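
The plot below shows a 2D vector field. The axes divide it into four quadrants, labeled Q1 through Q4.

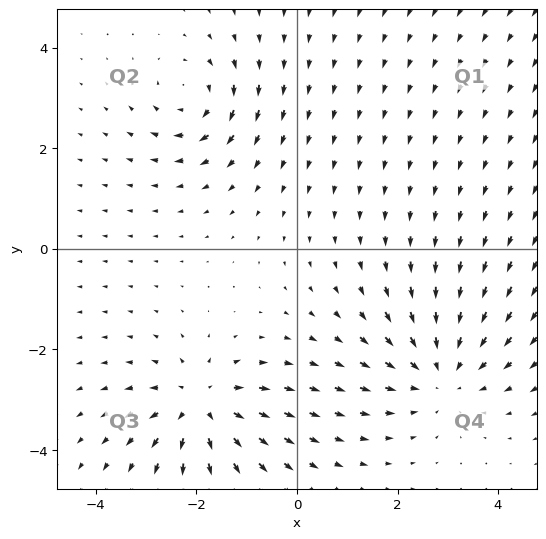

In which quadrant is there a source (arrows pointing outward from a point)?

Q3

The source sits at approximately (-1.9, -3.1), which lies in quadrant Q3. The divergence there is about +5, positive as expected for a source.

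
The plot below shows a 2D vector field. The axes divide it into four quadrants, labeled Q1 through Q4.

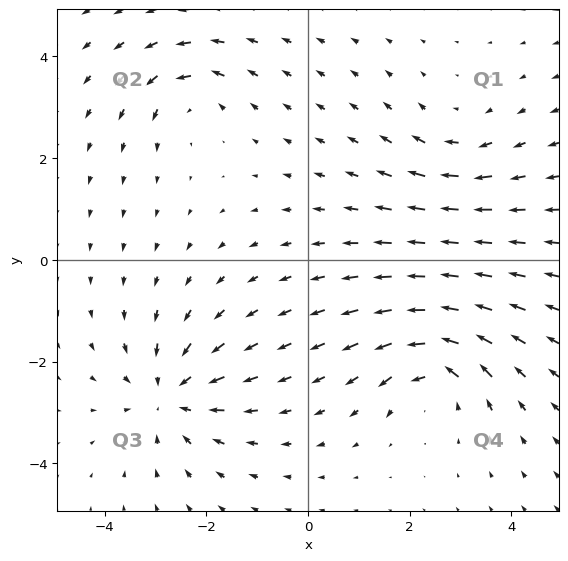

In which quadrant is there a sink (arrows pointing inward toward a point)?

The sink sits at approximately (-2.7, -2.7), which lies in quadrant Q3. The divergence there is about -4, negative as expected for a sink.

Q3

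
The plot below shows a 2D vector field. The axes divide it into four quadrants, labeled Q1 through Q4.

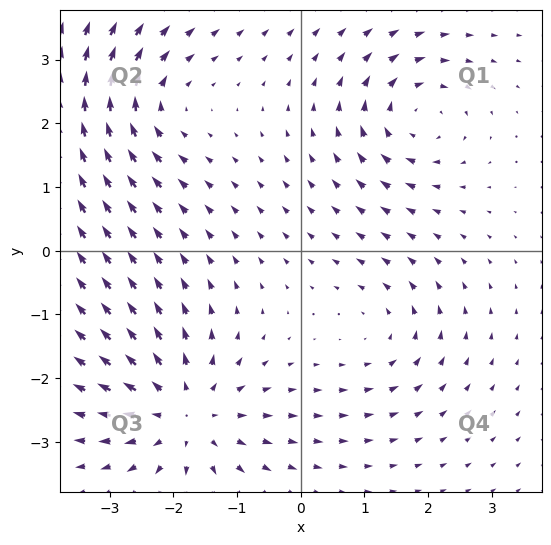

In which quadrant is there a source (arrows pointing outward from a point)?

The source sits at approximately (-1.8, -2.6), which lies in quadrant Q3. The divergence there is about +5, positive as expected for a source.

Q3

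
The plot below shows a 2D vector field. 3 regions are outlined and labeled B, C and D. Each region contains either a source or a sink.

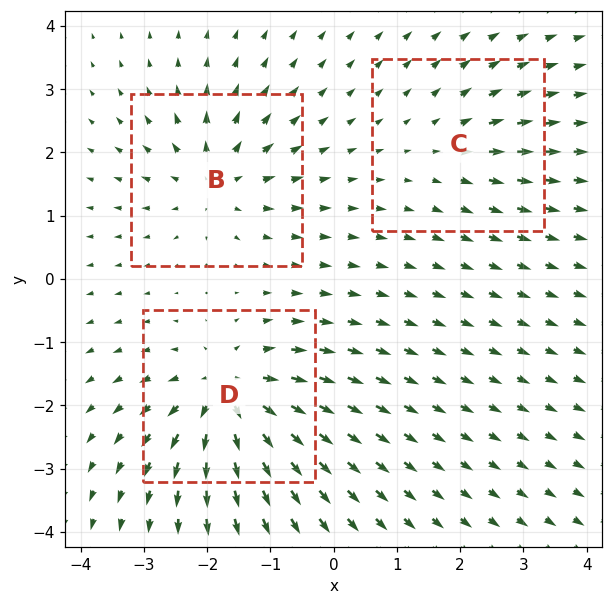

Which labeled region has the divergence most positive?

Divergence at each region's feature centre — B: about +4, C: about +2, D: about +6. Region D is most positive.

D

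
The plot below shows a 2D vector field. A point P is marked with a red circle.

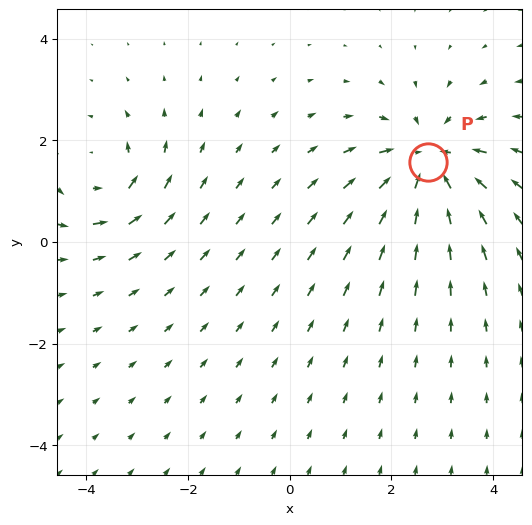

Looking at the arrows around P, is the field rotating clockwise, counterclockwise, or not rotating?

not rotating

Near P at (2.7, 1.6) the arrows show no circulation. The curl there is ≈0.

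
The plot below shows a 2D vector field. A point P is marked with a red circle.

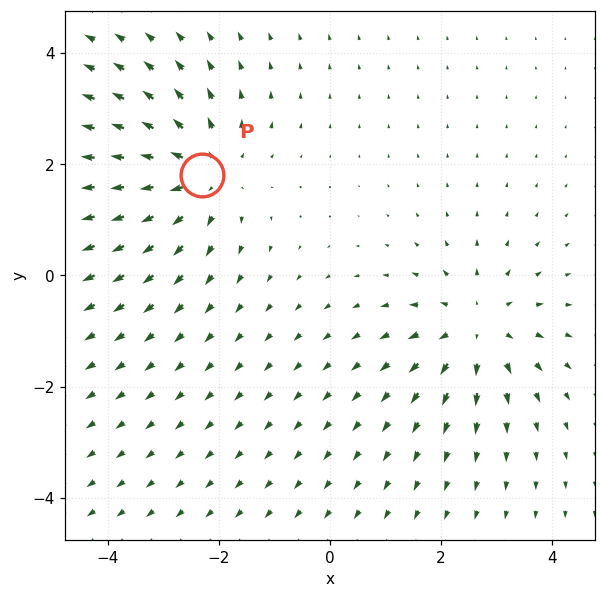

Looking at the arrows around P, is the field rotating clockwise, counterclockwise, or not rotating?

Near P at (-2.3, 1.8) the arrows show no circulation. The curl there is ≈0.

not rotating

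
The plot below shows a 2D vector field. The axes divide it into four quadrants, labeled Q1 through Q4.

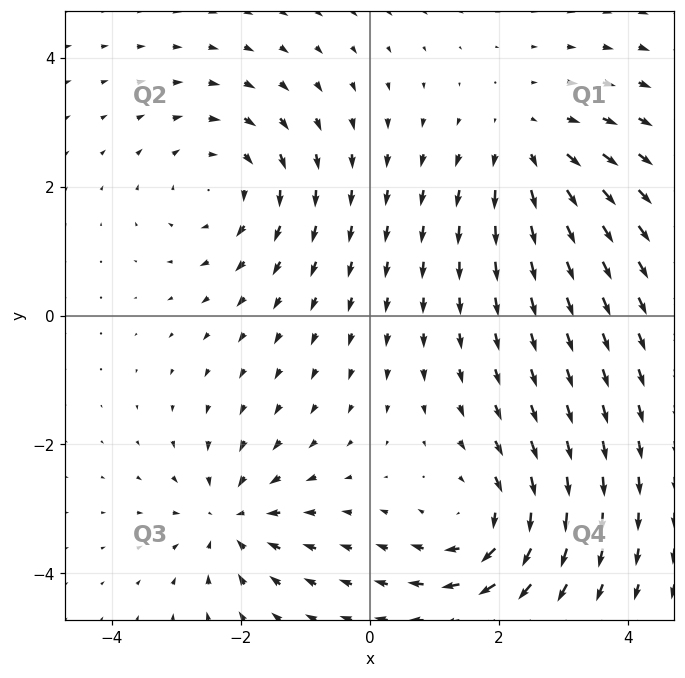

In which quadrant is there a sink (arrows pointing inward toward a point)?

Q3

The sink sits at approximately (-2.2, -3.2), which lies in quadrant Q3. The divergence there is about -5, negative as expected for a sink.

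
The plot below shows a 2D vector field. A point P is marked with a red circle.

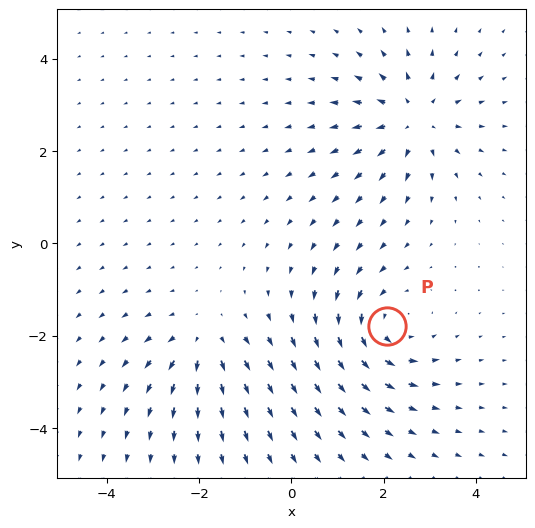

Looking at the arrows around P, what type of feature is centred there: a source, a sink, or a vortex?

At P (2.1, -1.8) the arrows circulate counterclockwise. Divergence ≈0, curl about +5 — near-zero divergence with nonzero curl is a vortex.

vortex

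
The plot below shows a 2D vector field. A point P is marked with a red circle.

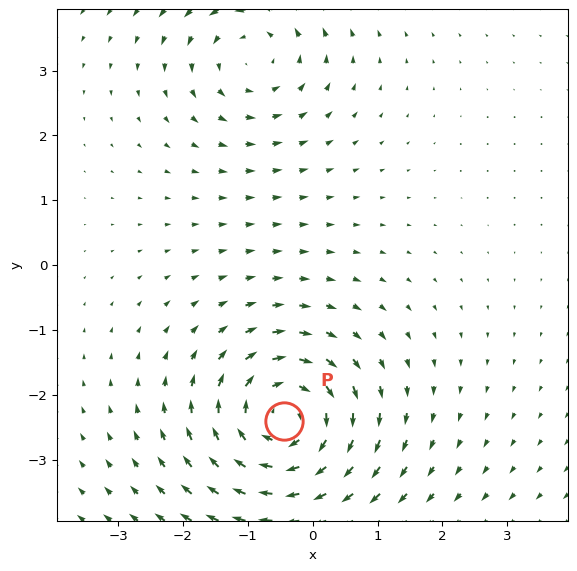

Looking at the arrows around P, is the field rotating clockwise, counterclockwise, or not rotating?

Near P at (-0.4, -2.4) the arrows circulate clockwise. The curl (z-component) there is about -5; negative curl means clockwise rotation.

clockwise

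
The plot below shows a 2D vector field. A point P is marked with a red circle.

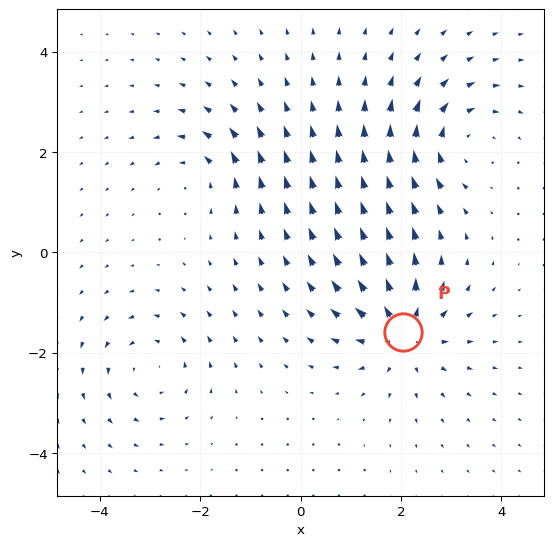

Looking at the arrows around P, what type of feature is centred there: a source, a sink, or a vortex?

source

At P (2.0, -1.6) the arrows spread outward. Divergence about +5, curl ≈0 — positive divergence with near-zero curl is a source.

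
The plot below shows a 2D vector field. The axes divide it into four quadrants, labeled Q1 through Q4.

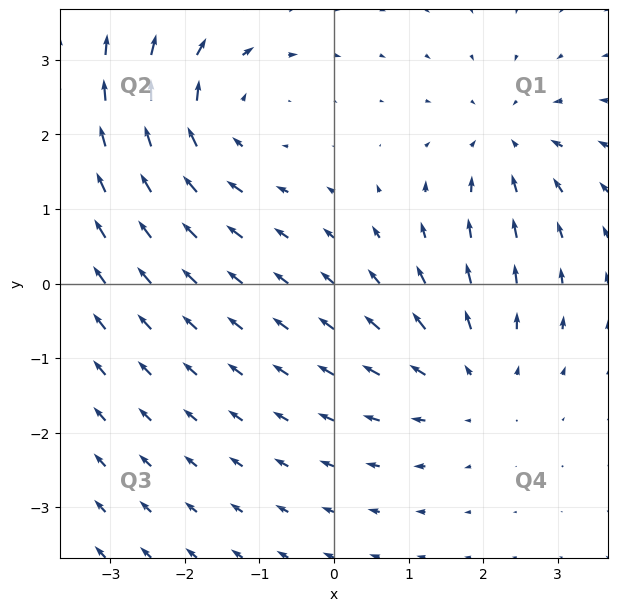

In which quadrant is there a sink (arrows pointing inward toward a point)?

The sink sits at approximately (2.3, 1.9), which lies in quadrant Q1. The divergence there is about -3, negative as expected for a sink.

Q1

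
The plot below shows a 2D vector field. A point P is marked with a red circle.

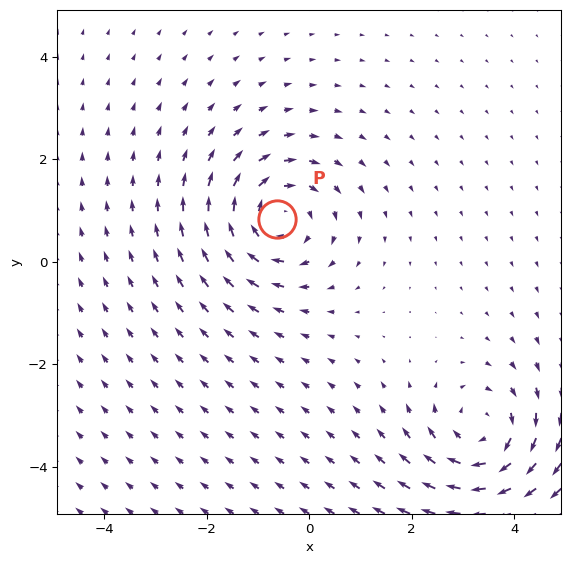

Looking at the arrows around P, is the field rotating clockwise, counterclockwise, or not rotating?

Near P at (-0.6, 0.8) the arrows circulate clockwise. The curl (z-component) there is about -4; negative curl means clockwise rotation.

clockwise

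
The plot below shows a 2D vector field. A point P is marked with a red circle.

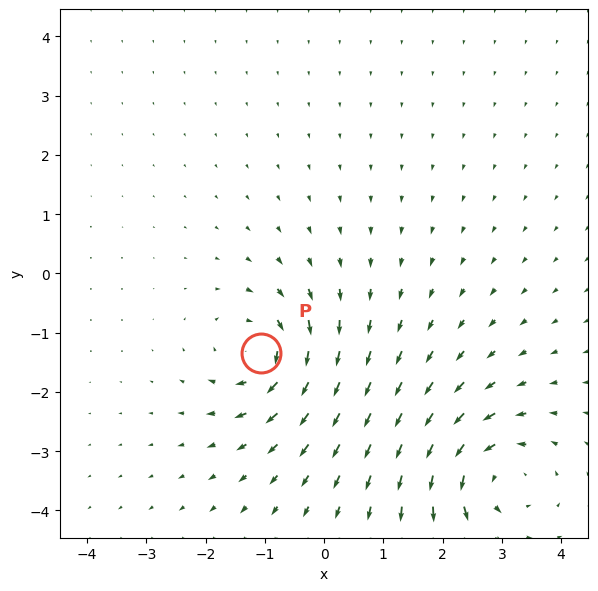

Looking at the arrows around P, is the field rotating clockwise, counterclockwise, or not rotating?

Near P at (-1.1, -1.3) the arrows circulate clockwise. The curl (z-component) there is about -4; negative curl means clockwise rotation.

clockwise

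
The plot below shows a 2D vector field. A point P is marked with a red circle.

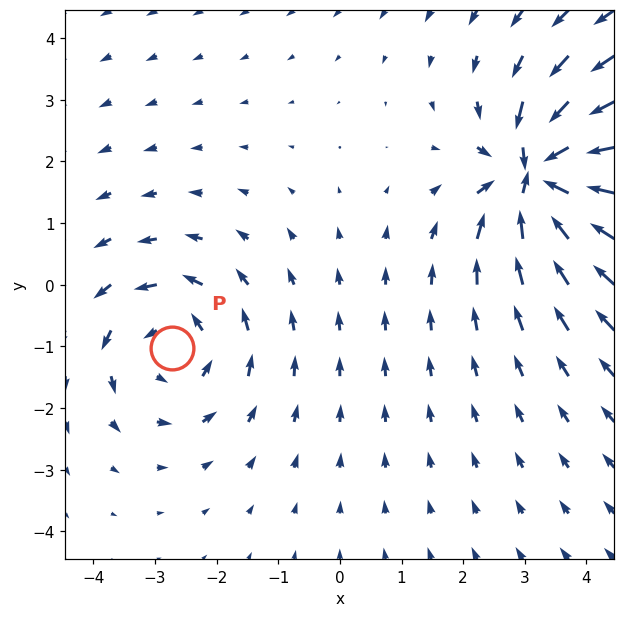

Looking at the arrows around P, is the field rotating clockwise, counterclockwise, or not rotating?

counterclockwise

Near P at (-2.7, -1.0) the arrows circulate counterclockwise. The curl (z-component) there is about +3; positive curl means counterclockwise rotation.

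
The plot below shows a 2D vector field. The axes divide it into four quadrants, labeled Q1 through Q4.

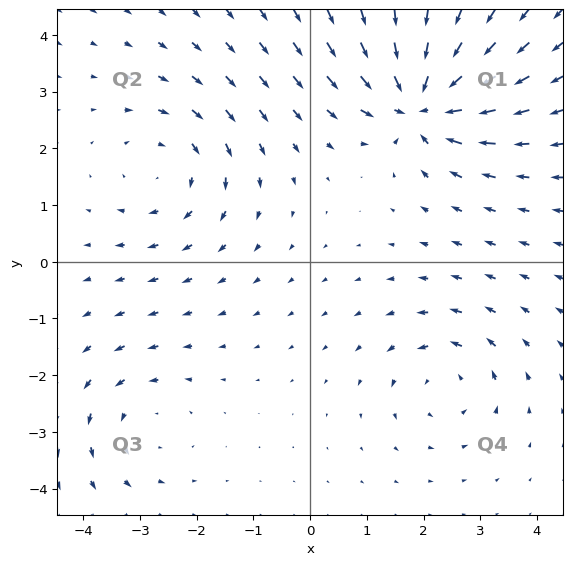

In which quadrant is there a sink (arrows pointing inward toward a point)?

The sink sits at approximately (2.0, 2.8), which lies in quadrant Q1. The divergence there is about -7, negative as expected for a sink.

Q1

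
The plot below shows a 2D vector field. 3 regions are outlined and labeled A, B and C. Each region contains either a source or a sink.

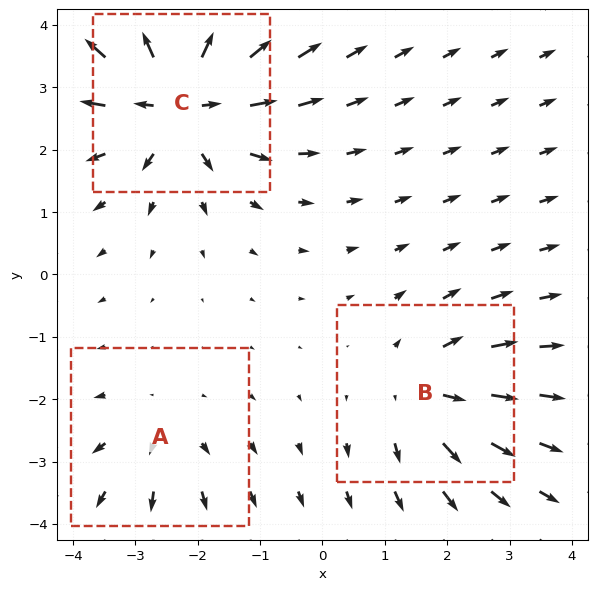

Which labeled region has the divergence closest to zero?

A

Divergence at each region's feature centre — A: about +2, B: about +3, C: about +6. Region A is closest to zero.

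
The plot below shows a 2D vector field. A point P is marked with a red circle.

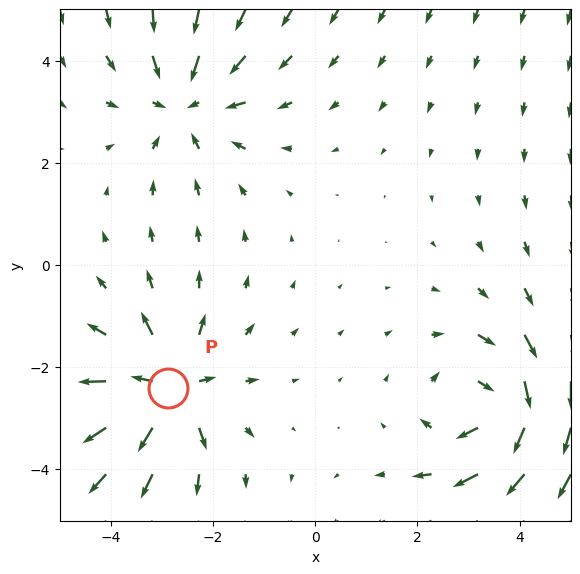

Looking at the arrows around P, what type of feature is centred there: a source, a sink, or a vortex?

At P (-2.9, -2.4) the arrows spread outward. Divergence about +4, curl ≈0 — positive divergence with near-zero curl is a source.

source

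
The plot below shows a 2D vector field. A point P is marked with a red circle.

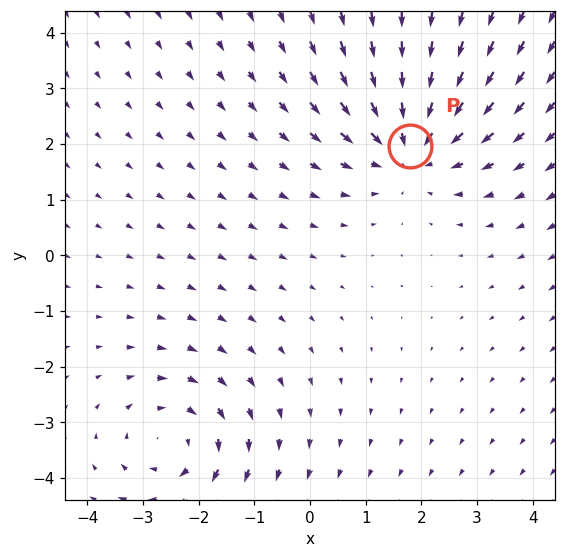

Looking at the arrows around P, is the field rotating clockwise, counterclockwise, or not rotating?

Near P at (1.8, 2.0) the arrows show no circulation. The curl there is ≈0.

not rotating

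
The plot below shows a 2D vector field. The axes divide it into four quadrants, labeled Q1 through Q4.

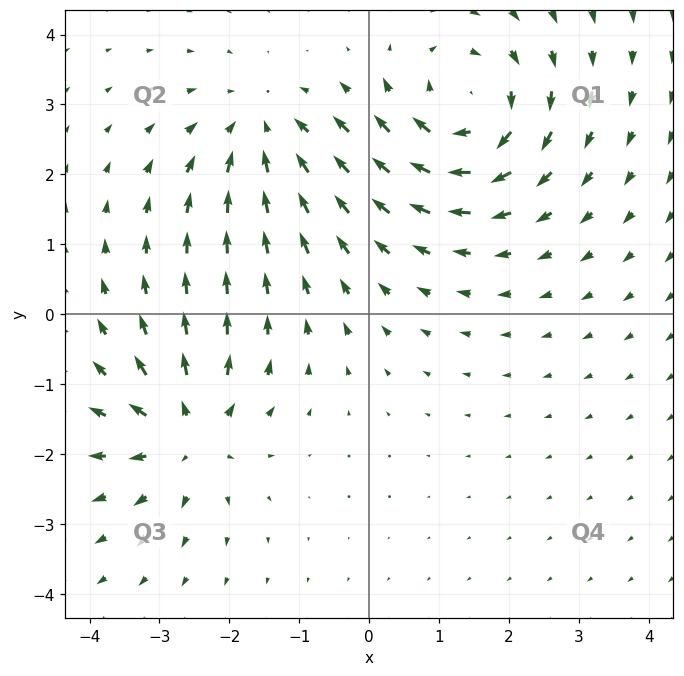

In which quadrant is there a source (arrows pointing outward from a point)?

The source sits at approximately (-2.6, -1.7), which lies in quadrant Q3. The divergence there is about +4, positive as expected for a source.

Q3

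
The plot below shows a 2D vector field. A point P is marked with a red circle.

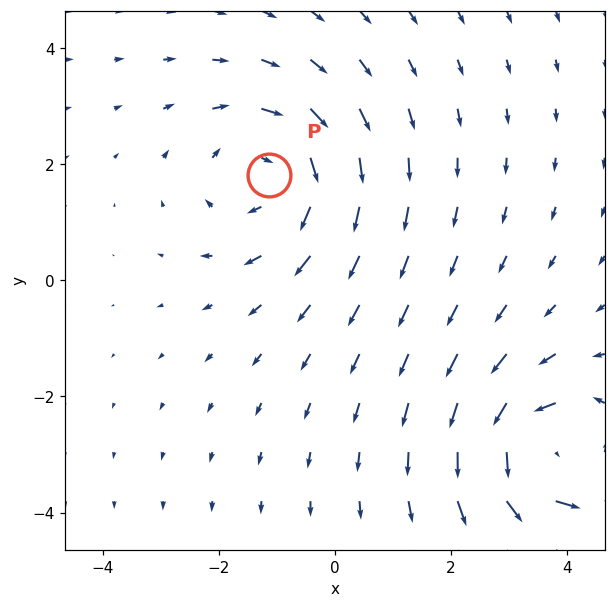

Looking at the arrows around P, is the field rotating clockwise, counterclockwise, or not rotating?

Near P at (-1.1, 1.8) the arrows circulate clockwise. The curl (z-component) there is about -3; negative curl means clockwise rotation.

clockwise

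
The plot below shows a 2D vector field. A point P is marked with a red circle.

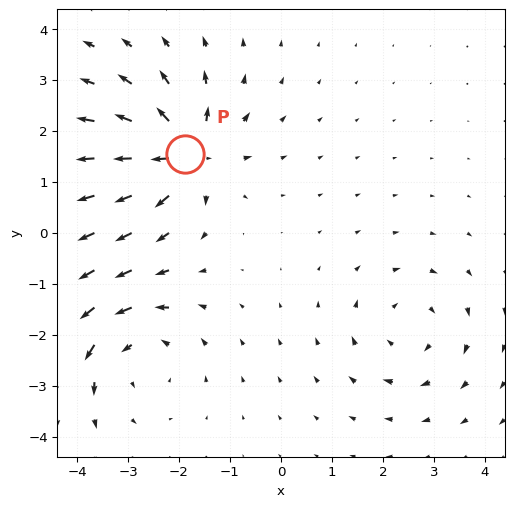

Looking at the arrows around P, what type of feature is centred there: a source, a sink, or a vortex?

source

At P (-1.9, 1.5) the arrows spread outward. Divergence about +7, curl ≈0 — positive divergence with near-zero curl is a source.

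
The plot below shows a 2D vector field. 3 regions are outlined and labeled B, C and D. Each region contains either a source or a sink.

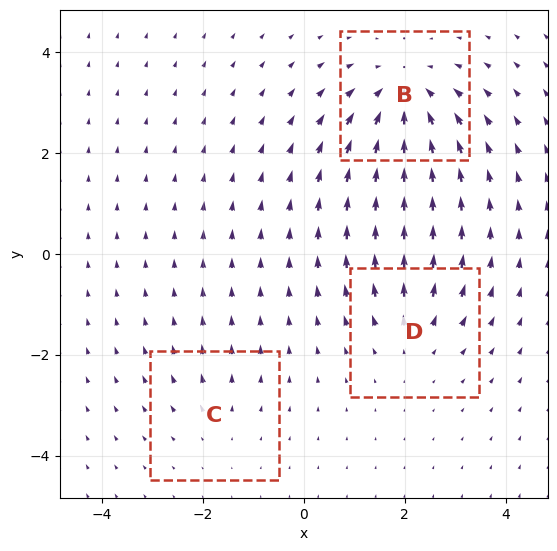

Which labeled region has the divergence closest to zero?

C

Divergence at each region's feature centre — B: about -5, C: about +2, D: about +3. Region C is closest to zero.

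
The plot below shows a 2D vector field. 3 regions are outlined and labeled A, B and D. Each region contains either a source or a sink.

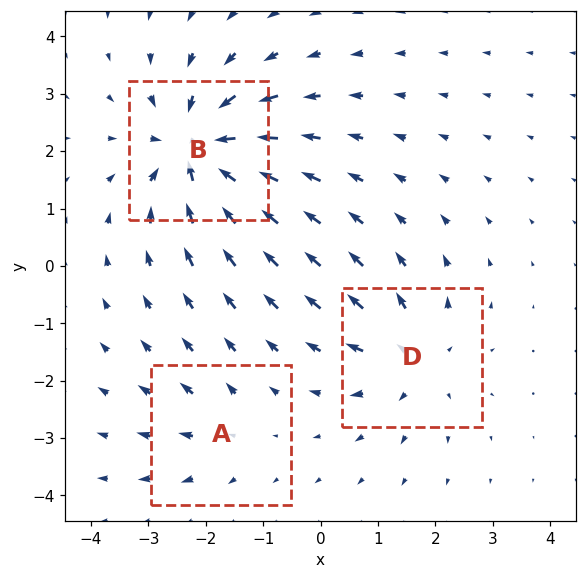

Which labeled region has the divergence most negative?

Divergence at each region's feature centre — A: about +2, B: about -6, D: about +3. Region B is most negative.

B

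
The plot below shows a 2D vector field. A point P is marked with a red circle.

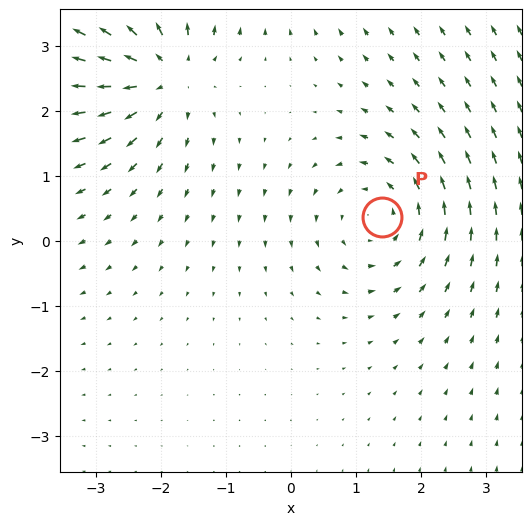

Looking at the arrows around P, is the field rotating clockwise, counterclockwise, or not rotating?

Near P at (1.4, 0.4) the arrows circulate counterclockwise. The curl (z-component) there is about +3; positive curl means counterclockwise rotation.

counterclockwise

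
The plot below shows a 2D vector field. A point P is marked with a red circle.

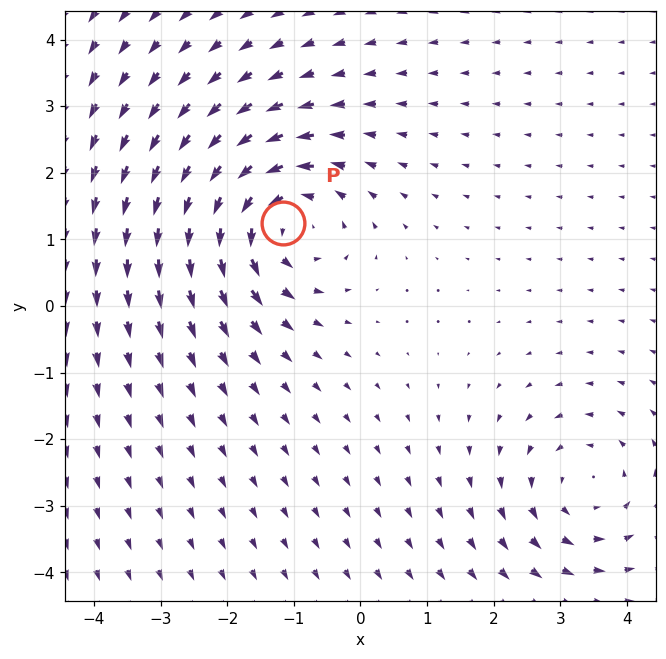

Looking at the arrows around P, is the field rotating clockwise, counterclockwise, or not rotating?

Near P at (-1.2, 1.3) the arrows circulate counterclockwise. The curl (z-component) there is about +5; positive curl means counterclockwise rotation.

counterclockwise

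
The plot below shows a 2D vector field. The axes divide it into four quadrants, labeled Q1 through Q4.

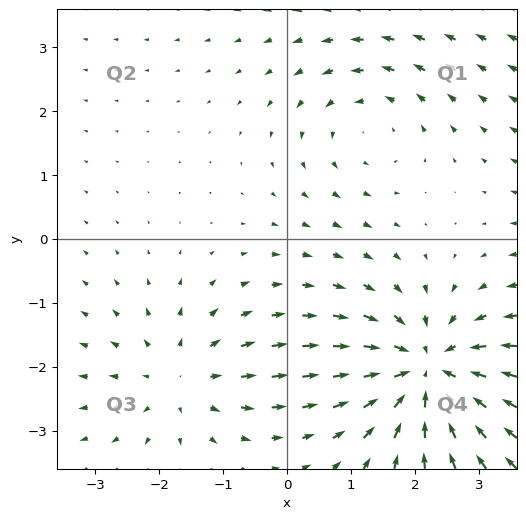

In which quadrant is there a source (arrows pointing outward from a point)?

Q3

The source sits at approximately (-1.7, -2.2), which lies in quadrant Q3. The divergence there is about +3, positive as expected for a source.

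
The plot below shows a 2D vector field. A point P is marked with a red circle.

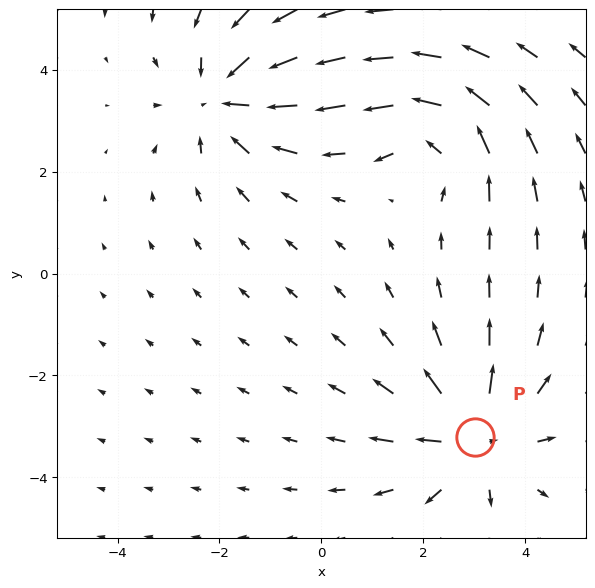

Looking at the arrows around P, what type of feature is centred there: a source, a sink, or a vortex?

source

At P (3.0, -3.2) the arrows spread outward. Divergence about +5, curl ≈0 — positive divergence with near-zero curl is a source.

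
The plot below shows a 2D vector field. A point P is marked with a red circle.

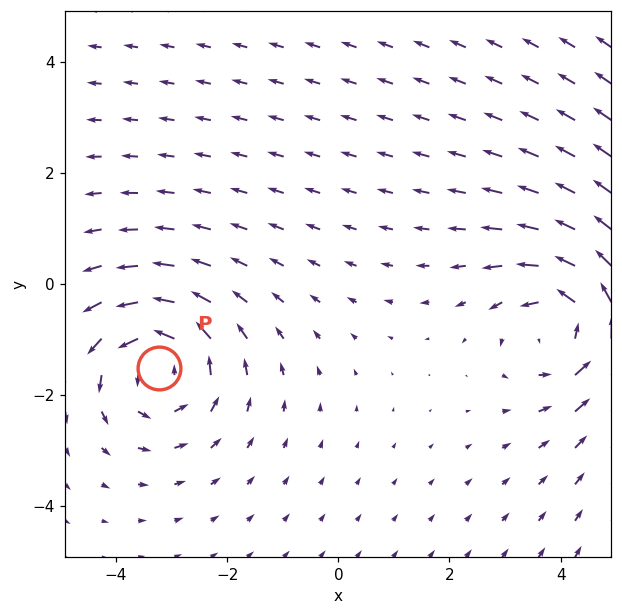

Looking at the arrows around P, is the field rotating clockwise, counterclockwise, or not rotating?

counterclockwise

Near P at (-3.2, -1.5) the arrows circulate counterclockwise. The curl (z-component) there is about +3; positive curl means counterclockwise rotation.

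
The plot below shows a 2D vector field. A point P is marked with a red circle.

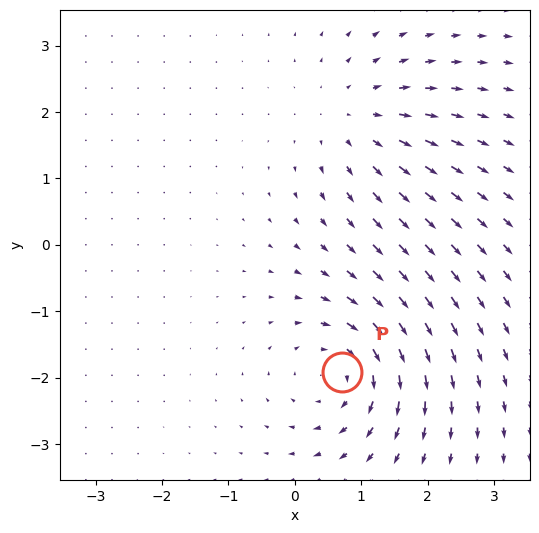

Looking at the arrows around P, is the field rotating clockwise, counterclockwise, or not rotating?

Near P at (0.7, -1.9) the arrows circulate clockwise. The curl (z-component) there is about -6; negative curl means clockwise rotation.

clockwise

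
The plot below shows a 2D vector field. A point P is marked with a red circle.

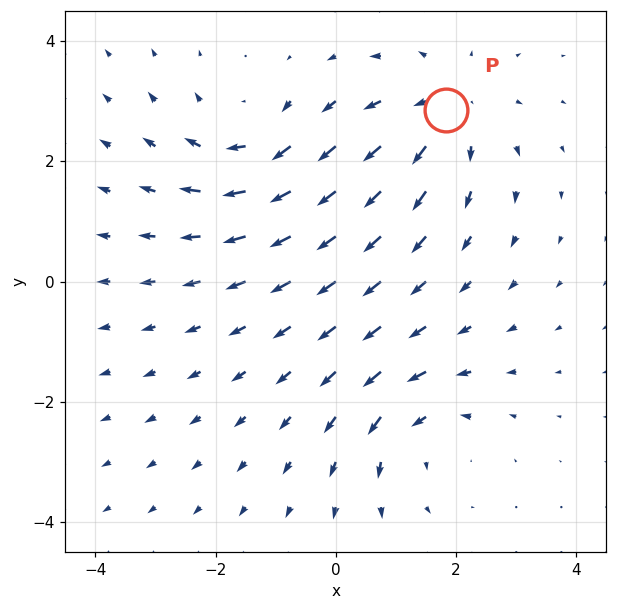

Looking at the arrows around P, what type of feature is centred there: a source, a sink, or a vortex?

source

At P (1.8, 2.9) the arrows spread outward. Divergence about +3, curl ≈0 — positive divergence with near-zero curl is a source.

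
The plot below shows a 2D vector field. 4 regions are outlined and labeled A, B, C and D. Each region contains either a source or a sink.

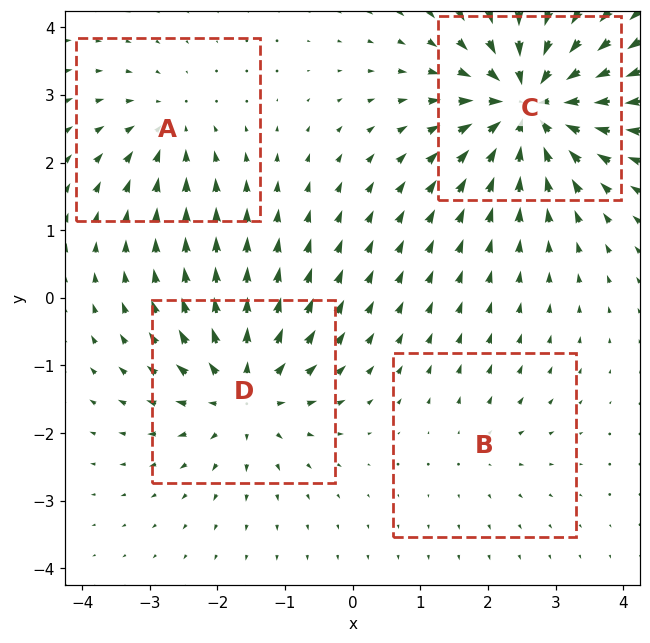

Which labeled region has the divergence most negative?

C

Divergence at each region's feature centre — A: about -4, B: about +2, C: about -9, D: about +6. Region C is most negative.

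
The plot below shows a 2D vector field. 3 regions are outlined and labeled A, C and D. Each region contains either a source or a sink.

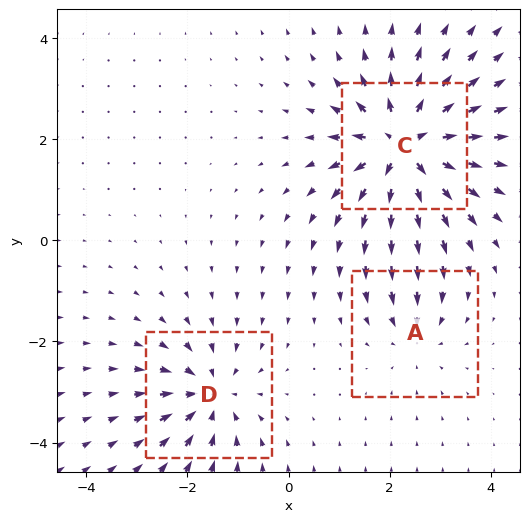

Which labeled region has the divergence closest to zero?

Divergence at each region's feature centre — A: about -2, C: about +6, D: about -4. Region A is closest to zero.

A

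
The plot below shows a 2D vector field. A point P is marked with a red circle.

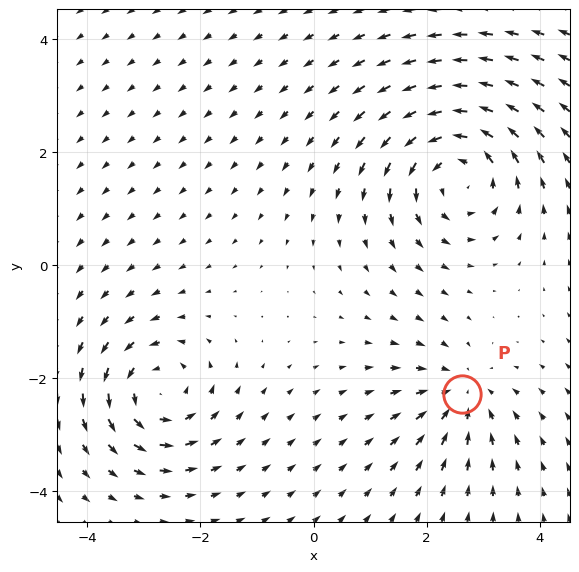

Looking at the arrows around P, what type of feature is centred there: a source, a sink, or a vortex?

sink

At P (2.6, -2.3) the arrows converge inward. Divergence about -4, curl ≈0 — negative divergence with near-zero curl is a sink.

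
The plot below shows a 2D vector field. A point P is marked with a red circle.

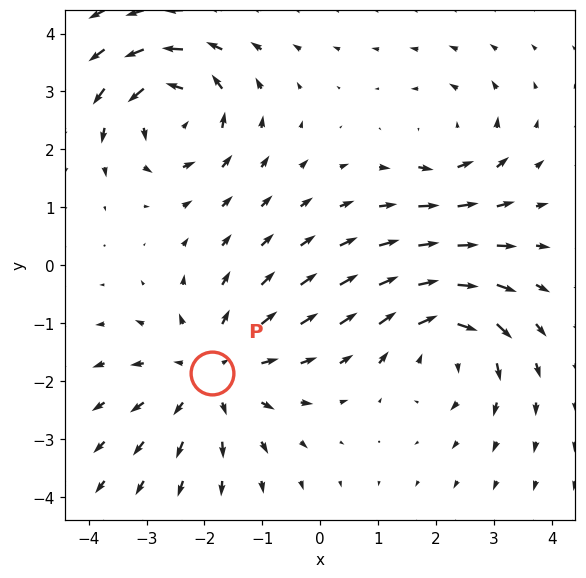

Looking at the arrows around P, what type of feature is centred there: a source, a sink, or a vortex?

source

At P (-1.9, -1.9) the arrows spread outward. Divergence about +4, curl ≈0 — positive divergence with near-zero curl is a source.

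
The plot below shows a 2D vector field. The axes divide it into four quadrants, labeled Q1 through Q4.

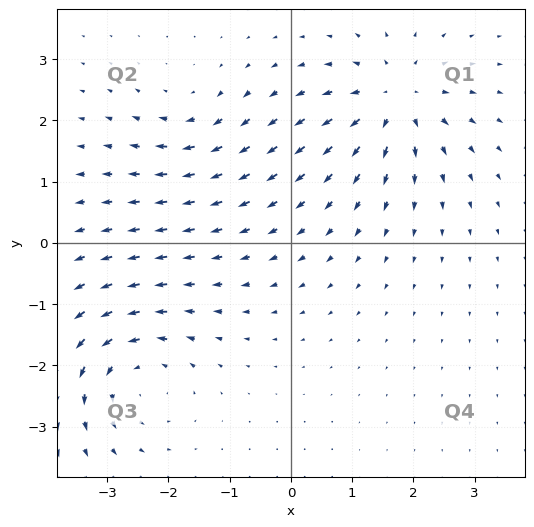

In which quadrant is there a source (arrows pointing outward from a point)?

The source sits at approximately (1.7, 2.3), which lies in quadrant Q1. The divergence there is about +5, positive as expected for a source.

Q1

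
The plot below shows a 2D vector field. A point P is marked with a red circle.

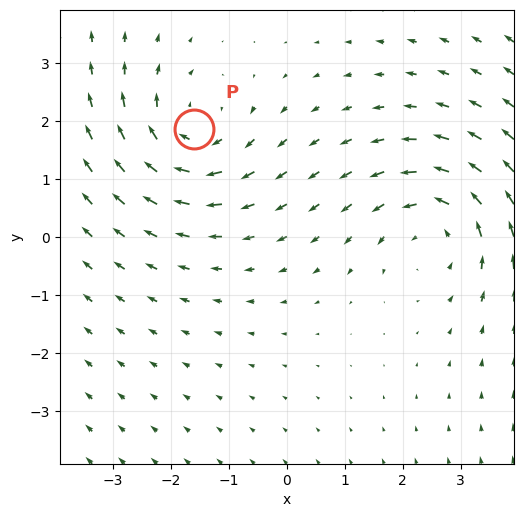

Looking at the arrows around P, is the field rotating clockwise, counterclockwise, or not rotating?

Near P at (-1.6, 1.8) the arrows circulate clockwise. The curl (z-component) there is about -3; negative curl means clockwise rotation.

clockwise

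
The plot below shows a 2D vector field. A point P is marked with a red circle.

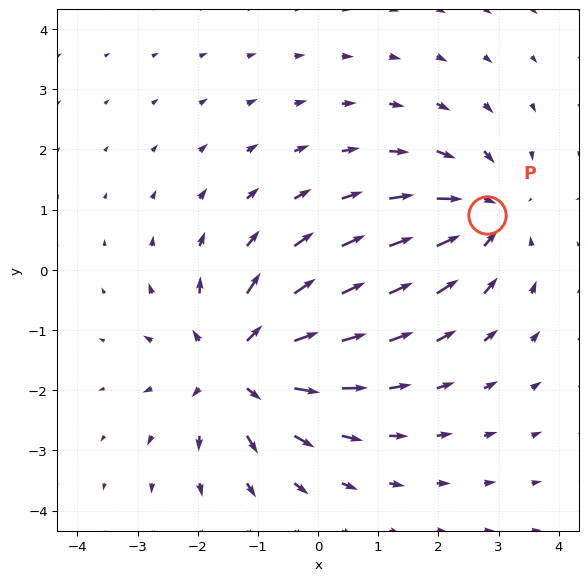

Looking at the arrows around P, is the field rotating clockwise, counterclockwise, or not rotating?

not rotating

Near P at (2.8, 0.9) the arrows show no circulation. The curl there is ≈0.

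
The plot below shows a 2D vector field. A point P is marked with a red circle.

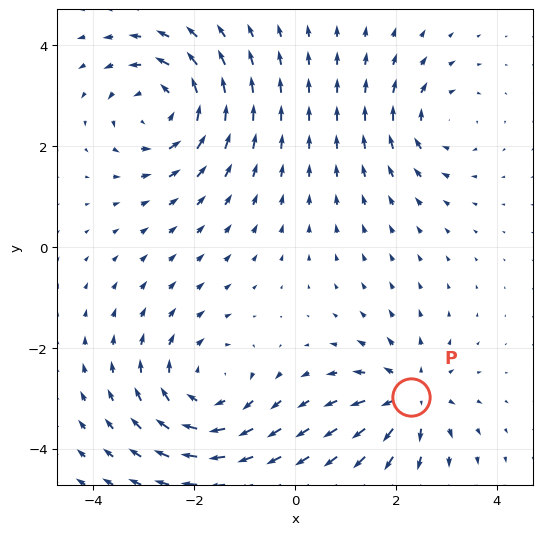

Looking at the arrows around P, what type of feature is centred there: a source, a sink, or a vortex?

source

At P (2.3, -3.0) the arrows spread outward. Divergence about +5, curl ≈0 — positive divergence with near-zero curl is a source.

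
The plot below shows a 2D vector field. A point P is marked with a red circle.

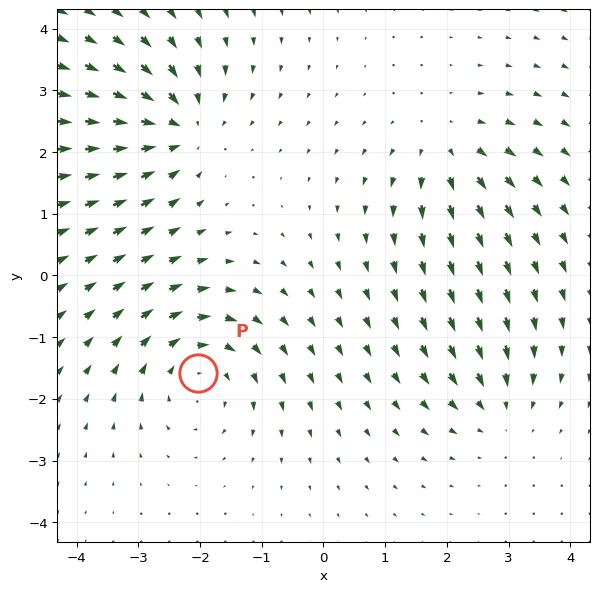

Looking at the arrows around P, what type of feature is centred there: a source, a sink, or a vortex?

At P (-2.0, -1.6) the arrows circulate clockwise. Divergence ≈0, curl about -5 — near-zero divergence with nonzero curl is a vortex.

vortex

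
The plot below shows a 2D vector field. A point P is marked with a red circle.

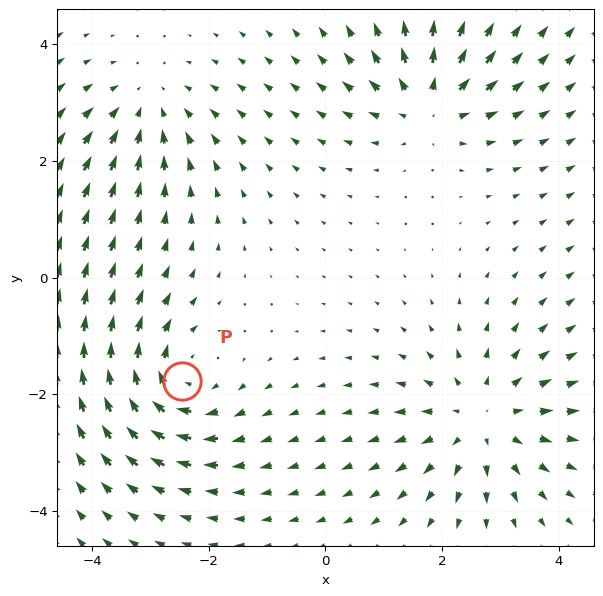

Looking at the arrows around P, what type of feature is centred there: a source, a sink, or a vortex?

At P (-2.5, -1.8) the arrows circulate clockwise. Divergence ≈0, curl about -4 — near-zero divergence with nonzero curl is a vortex.

vortex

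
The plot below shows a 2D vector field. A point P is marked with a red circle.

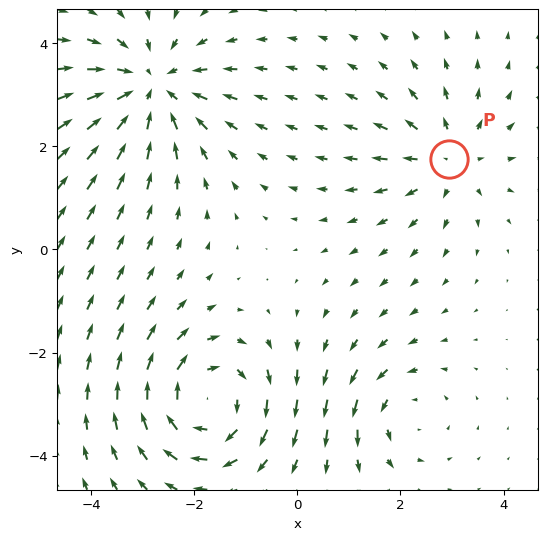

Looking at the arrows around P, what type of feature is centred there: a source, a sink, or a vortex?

At P (2.9, 1.8) the arrows spread outward. Divergence about +3, curl ≈0 — positive divergence with near-zero curl is a source.

source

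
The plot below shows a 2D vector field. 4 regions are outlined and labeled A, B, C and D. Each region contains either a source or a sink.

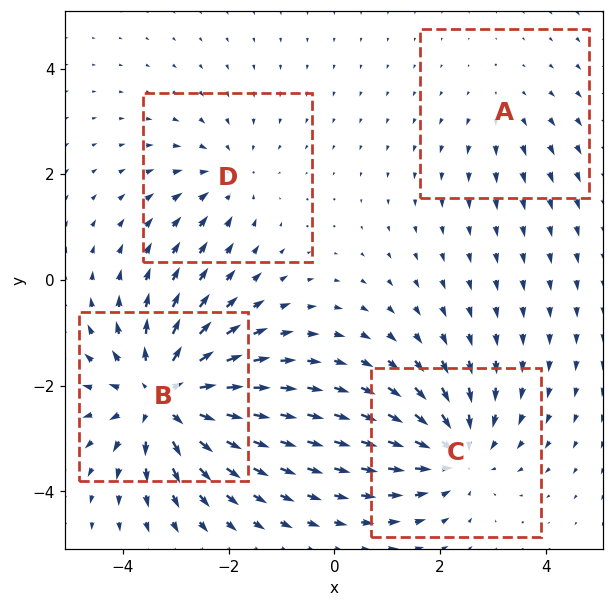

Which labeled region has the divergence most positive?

Divergence at each region's feature centre — A: about +2, B: about +6, C: about -4, D: about -3. Region B is most positive.

B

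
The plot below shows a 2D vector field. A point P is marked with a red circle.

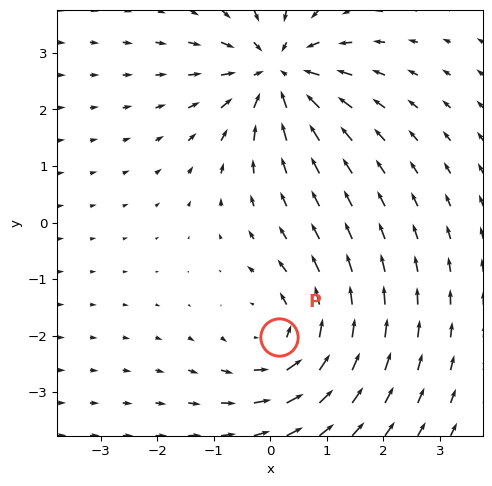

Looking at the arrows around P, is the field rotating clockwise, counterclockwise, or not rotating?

Near P at (0.2, -2.0) the arrows circulate counterclockwise. The curl (z-component) there is about +4; positive curl means counterclockwise rotation.

counterclockwise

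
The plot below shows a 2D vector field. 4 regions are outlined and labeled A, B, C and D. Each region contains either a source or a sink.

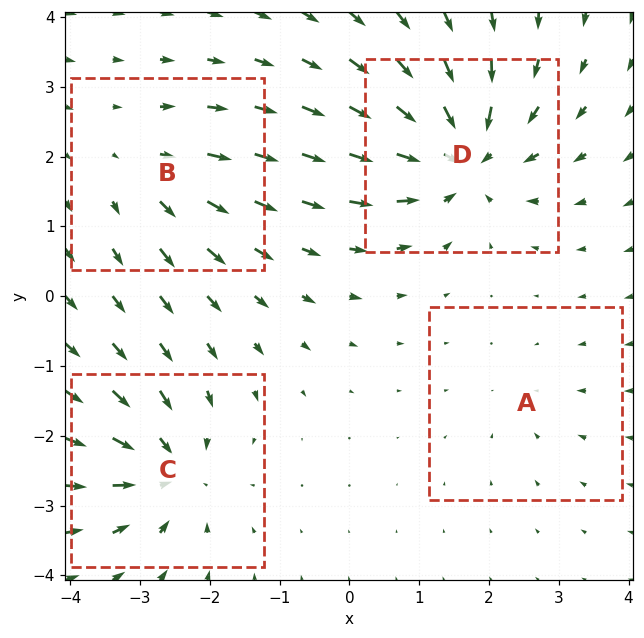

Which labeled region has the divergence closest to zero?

Divergence at each region's feature centre — A: about -2, B: about +4, C: about -6, D: about -8. Region A is closest to zero.

A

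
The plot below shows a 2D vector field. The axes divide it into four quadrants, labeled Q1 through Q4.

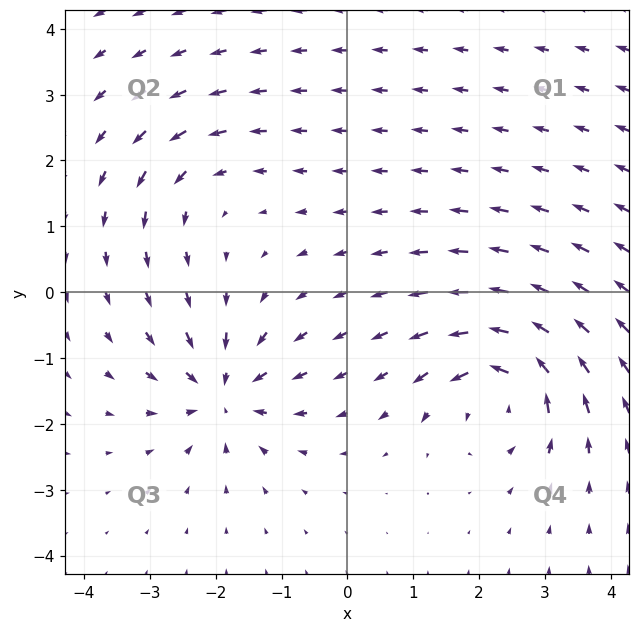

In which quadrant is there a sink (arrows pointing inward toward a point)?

The sink sits at approximately (-1.9, -1.5), which lies in quadrant Q3. The divergence there is about -5, negative as expected for a sink.

Q3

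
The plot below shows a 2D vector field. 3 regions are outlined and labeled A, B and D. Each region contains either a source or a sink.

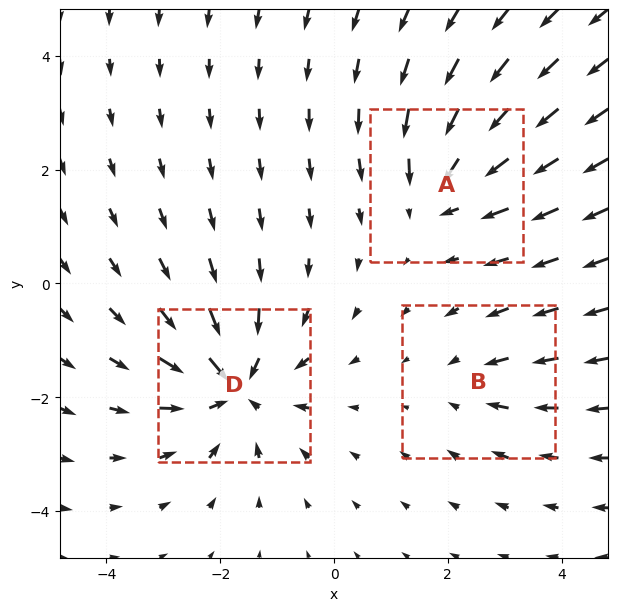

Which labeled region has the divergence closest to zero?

Divergence at each region's feature centre — A: about -4, B: about -2, D: about -5. Region B is closest to zero.

B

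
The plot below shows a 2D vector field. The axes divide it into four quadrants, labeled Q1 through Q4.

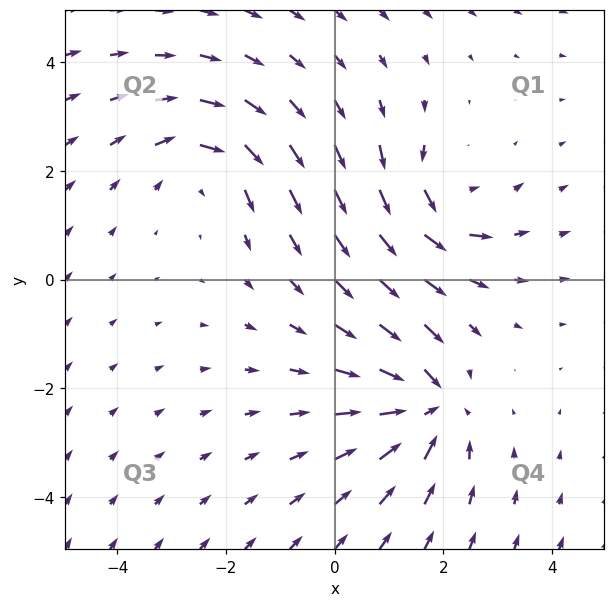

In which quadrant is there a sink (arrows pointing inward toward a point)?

Q4

The sink sits at approximately (1.7, -2.4), which lies in quadrant Q4. The divergence there is about -4, negative as expected for a sink.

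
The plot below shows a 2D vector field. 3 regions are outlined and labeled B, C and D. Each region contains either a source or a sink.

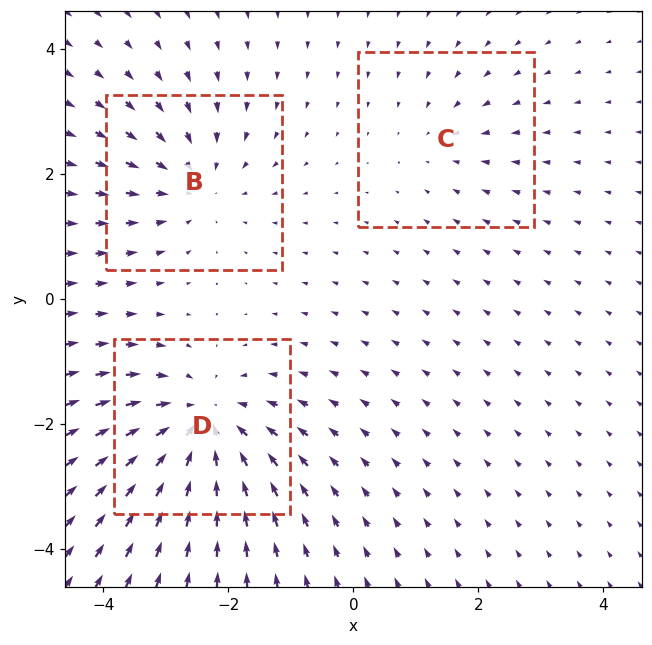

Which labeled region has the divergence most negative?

Divergence at each region's feature centre — B: about -3, C: about -2, D: about -5. Region D is most negative.

D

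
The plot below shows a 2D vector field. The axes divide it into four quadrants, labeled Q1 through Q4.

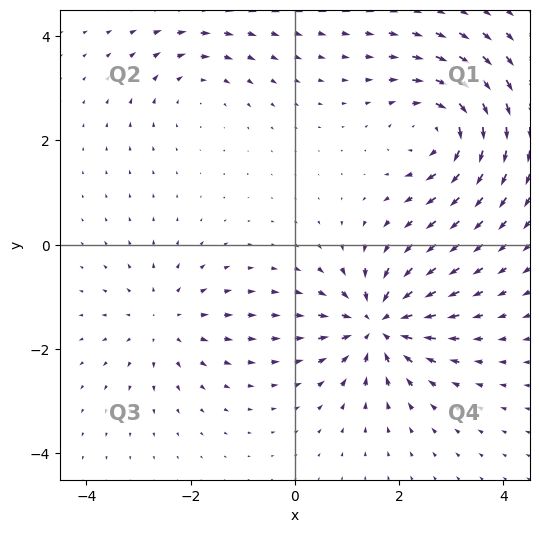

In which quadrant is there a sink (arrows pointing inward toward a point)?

The sink sits at approximately (1.6, -1.5), which lies in quadrant Q4. The divergence there is about -6, negative as expected for a sink.

Q4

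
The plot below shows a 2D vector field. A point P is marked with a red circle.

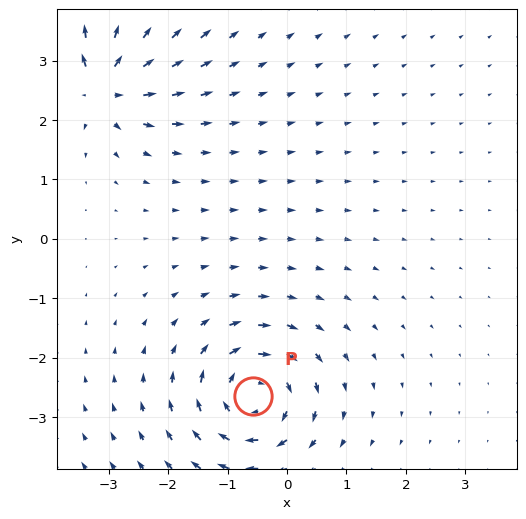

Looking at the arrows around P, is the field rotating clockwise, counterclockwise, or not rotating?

Near P at (-0.6, -2.6) the arrows circulate clockwise. The curl (z-component) there is about -6; negative curl means clockwise rotation.

clockwise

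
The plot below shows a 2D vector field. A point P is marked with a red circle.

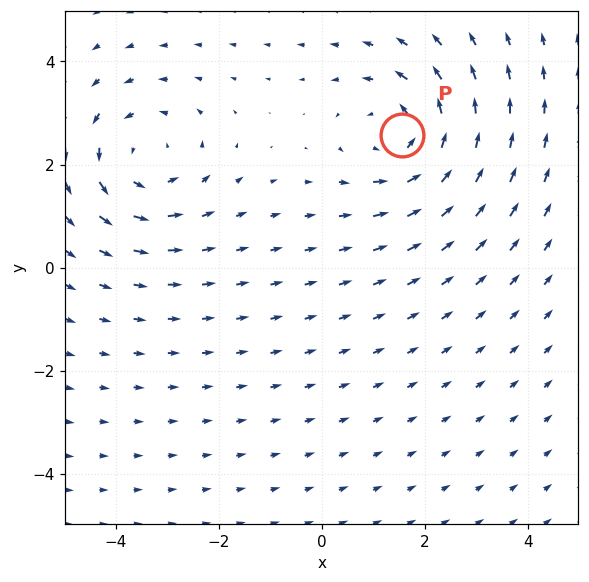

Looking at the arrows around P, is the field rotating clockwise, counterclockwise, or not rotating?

counterclockwise

Near P at (1.5, 2.6) the arrows circulate counterclockwise. The curl (z-component) there is about +4; positive curl means counterclockwise rotation.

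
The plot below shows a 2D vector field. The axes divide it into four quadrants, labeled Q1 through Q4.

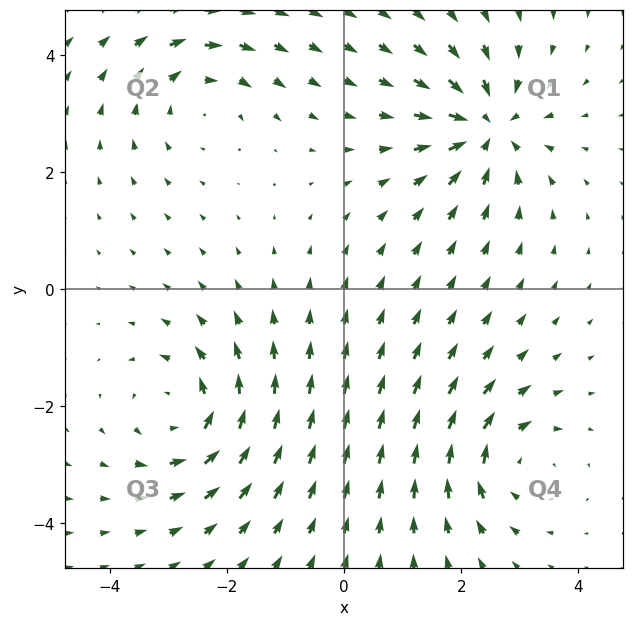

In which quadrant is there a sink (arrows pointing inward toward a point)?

Q1

The sink sits at approximately (2.4, 2.8), which lies in quadrant Q1. The divergence there is about -6, negative as expected for a sink.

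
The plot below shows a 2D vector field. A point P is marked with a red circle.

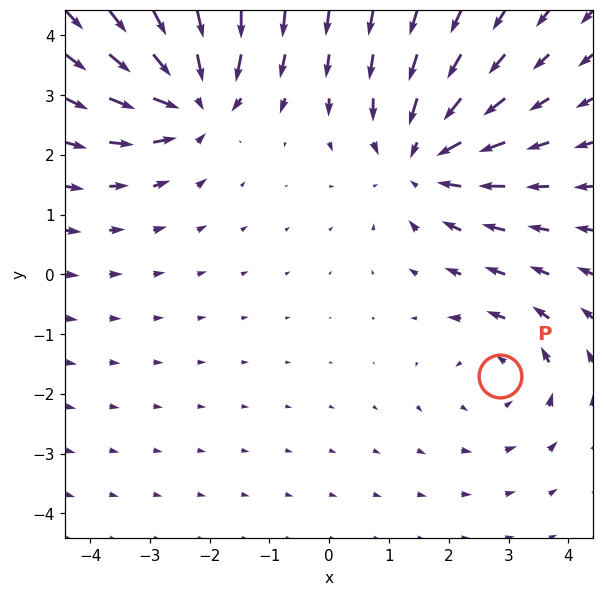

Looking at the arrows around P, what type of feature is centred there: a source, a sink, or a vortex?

At P (2.9, -1.7) the arrows circulate counterclockwise. Divergence ≈0, curl about +3 — near-zero divergence with nonzero curl is a vortex.

vortex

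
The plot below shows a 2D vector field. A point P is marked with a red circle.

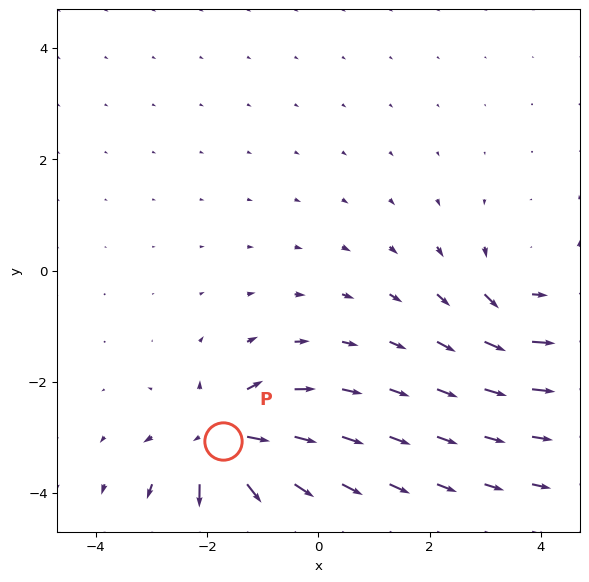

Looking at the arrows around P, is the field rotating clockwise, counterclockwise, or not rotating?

not rotating

Near P at (-1.7, -3.1) the arrows show no circulation. The curl there is ≈0.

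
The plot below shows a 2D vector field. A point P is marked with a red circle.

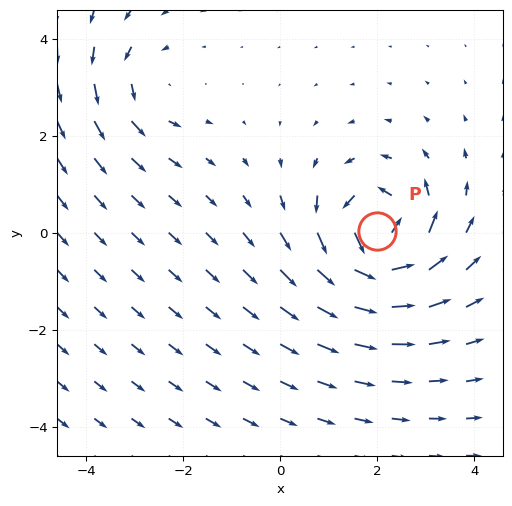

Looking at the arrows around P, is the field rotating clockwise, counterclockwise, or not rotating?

Near P at (2.0, 0.0) the arrows circulate counterclockwise. The curl (z-component) there is about +6; positive curl means counterclockwise rotation.

counterclockwise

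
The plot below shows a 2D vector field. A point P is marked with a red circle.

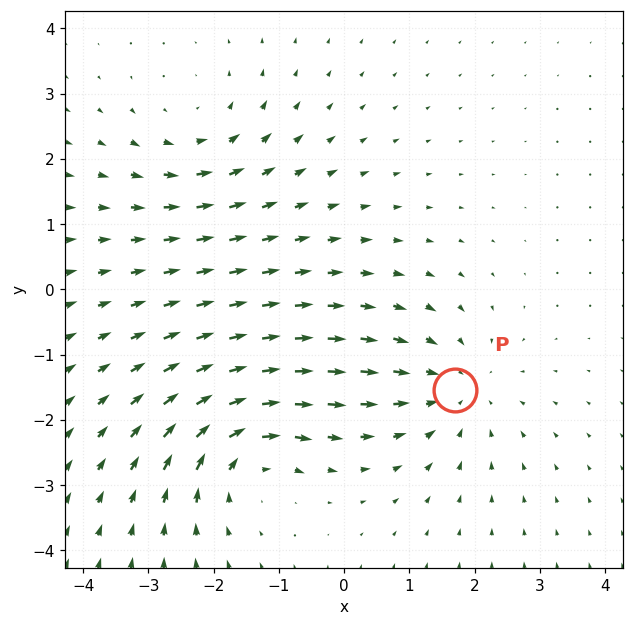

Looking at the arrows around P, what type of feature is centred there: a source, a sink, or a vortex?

sink

At P (1.7, -1.5) the arrows converge inward. Divergence about -4, curl ≈0 — negative divergence with near-zero curl is a sink.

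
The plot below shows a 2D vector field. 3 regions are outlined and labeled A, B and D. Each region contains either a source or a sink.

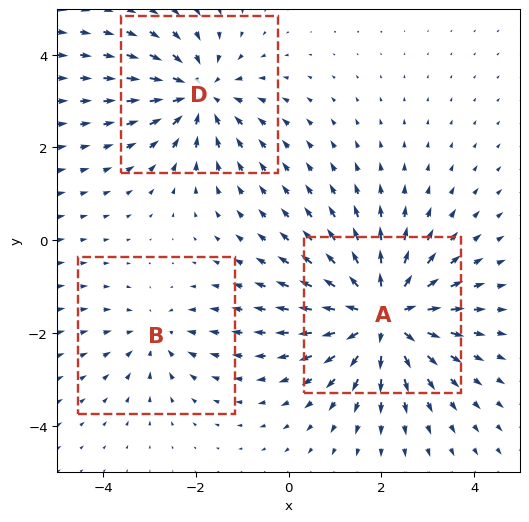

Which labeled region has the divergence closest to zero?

B

Divergence at each region's feature centre — A: about +5, B: about -2, D: about -4. Region B is closest to zero.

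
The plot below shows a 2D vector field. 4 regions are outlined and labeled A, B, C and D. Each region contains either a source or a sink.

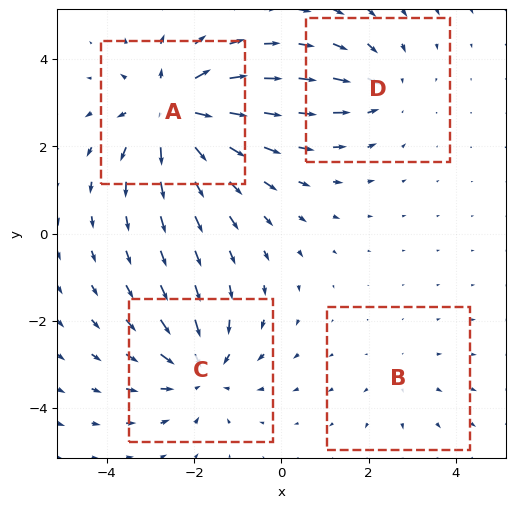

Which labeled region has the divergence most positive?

A

Divergence at each region's feature centre — A: about +6, B: about +2, C: about -4, D: about -3. Region A is most positive.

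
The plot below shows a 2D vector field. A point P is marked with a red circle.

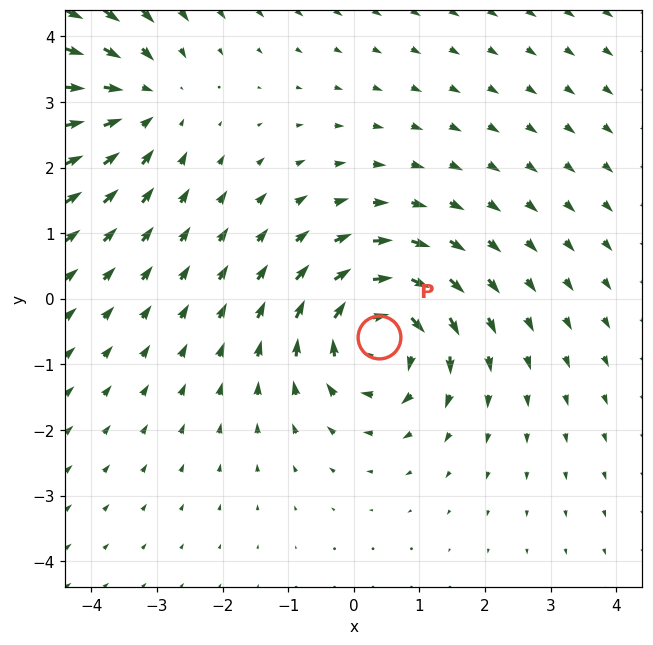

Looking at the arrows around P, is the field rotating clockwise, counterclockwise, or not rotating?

Near P at (0.4, -0.6) the arrows circulate clockwise. The curl (z-component) there is about -4; negative curl means clockwise rotation.

clockwise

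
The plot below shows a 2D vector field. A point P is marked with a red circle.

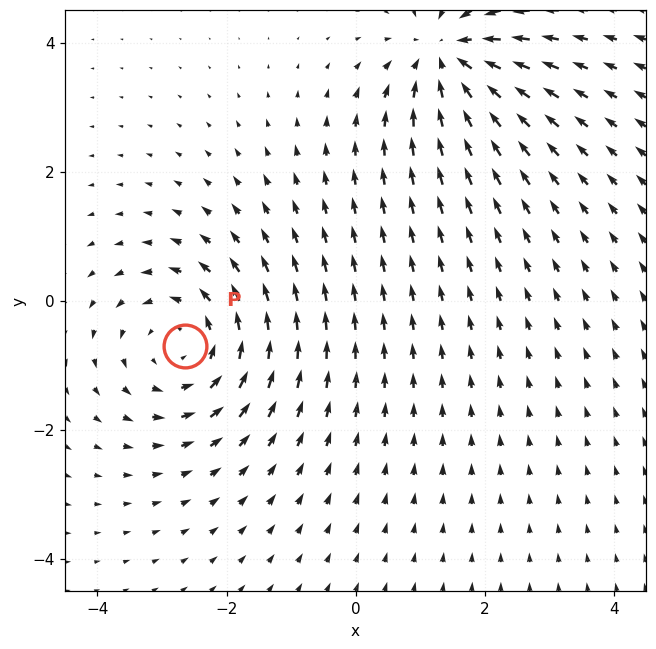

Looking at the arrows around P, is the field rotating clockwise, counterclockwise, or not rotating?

counterclockwise

Near P at (-2.6, -0.7) the arrows circulate counterclockwise. The curl (z-component) there is about +4; positive curl means counterclockwise rotation.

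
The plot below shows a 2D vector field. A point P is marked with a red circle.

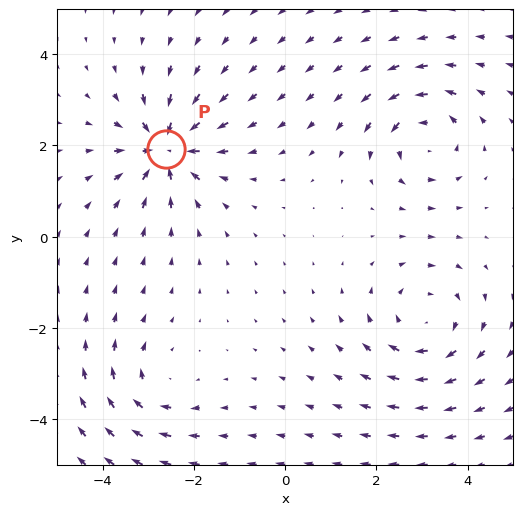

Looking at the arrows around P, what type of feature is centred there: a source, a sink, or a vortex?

At P (-2.6, 1.9) the arrows converge inward. Divergence about -7, curl ≈0 — negative divergence with near-zero curl is a sink.

sink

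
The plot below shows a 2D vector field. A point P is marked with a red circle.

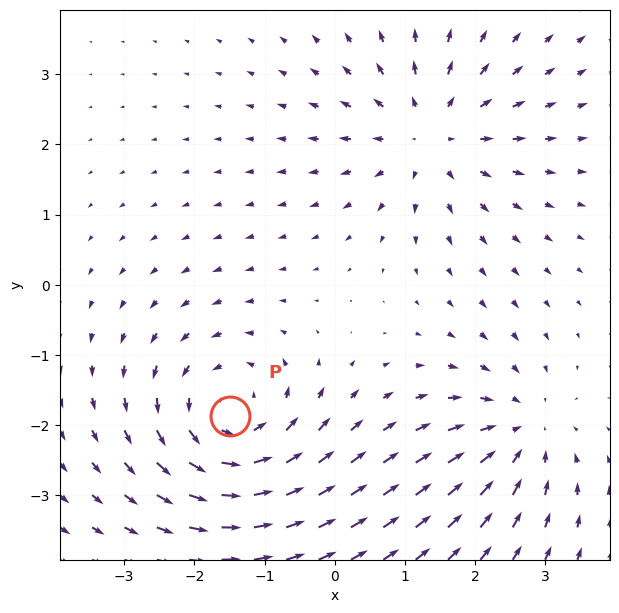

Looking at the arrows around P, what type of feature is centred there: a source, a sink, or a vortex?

At P (-1.5, -1.9) the arrows circulate counterclockwise. Divergence ≈0, curl about +4 — near-zero divergence with nonzero curl is a vortex.

vortex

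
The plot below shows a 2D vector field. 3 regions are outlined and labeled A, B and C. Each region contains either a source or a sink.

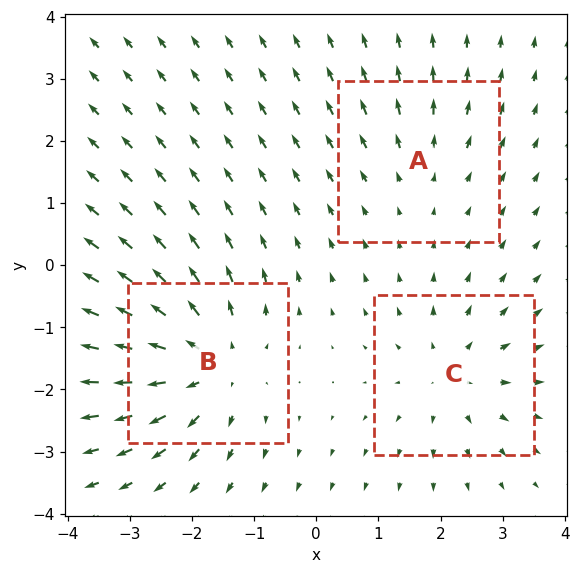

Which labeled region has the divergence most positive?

Divergence at each region's feature centre — A: about +2, B: about +5, C: about +3. Region B is most positive.

B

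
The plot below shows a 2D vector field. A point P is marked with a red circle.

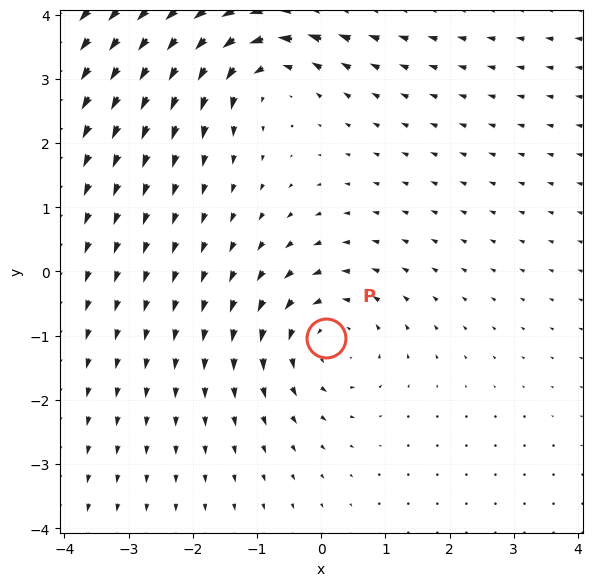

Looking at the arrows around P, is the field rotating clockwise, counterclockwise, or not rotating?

counterclockwise

Near P at (0.1, -1.0) the arrows circulate counterclockwise. The curl (z-component) there is about +3; positive curl means counterclockwise rotation.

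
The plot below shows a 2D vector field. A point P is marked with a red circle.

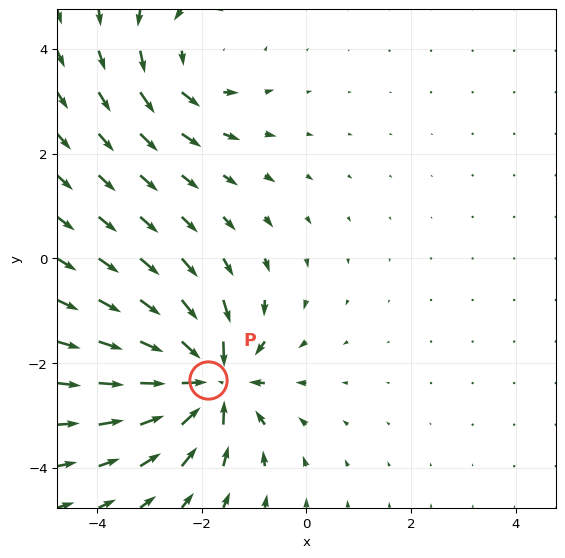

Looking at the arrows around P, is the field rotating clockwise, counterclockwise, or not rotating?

not rotating

Near P at (-1.9, -2.3) the arrows show no circulation. The curl there is ≈0.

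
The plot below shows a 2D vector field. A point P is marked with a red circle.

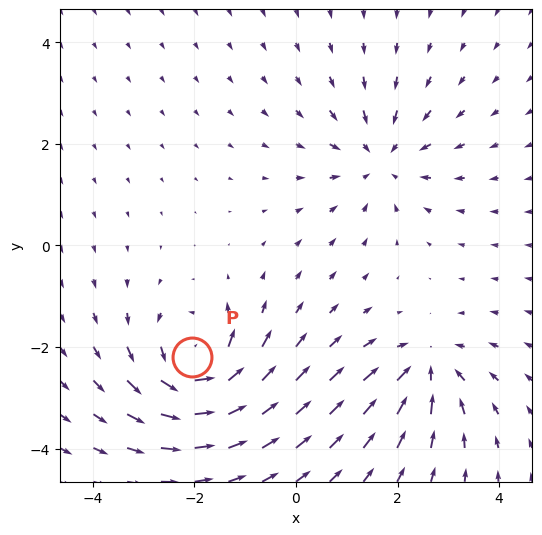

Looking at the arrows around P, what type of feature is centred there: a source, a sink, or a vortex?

vortex

At P (-2.0, -2.2) the arrows circulate counterclockwise. Divergence ≈0, curl about +6 — near-zero divergence with nonzero curl is a vortex.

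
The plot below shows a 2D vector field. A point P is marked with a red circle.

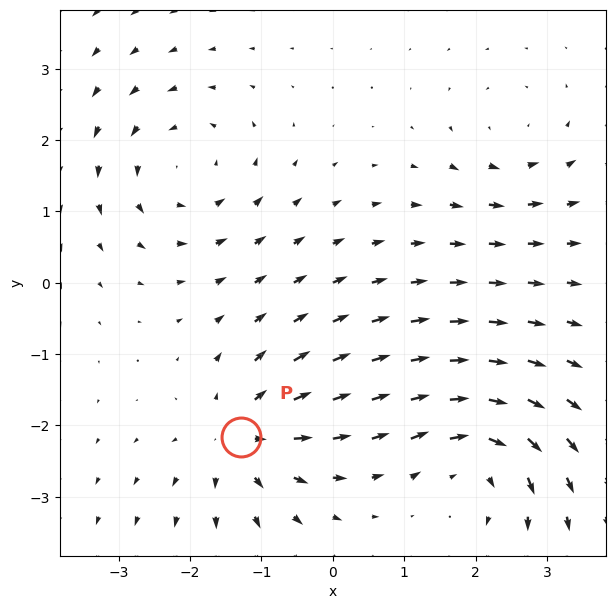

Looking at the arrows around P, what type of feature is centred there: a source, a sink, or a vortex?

At P (-1.3, -2.2) the arrows spread outward. Divergence about +5, curl ≈0 — positive divergence with near-zero curl is a source.

source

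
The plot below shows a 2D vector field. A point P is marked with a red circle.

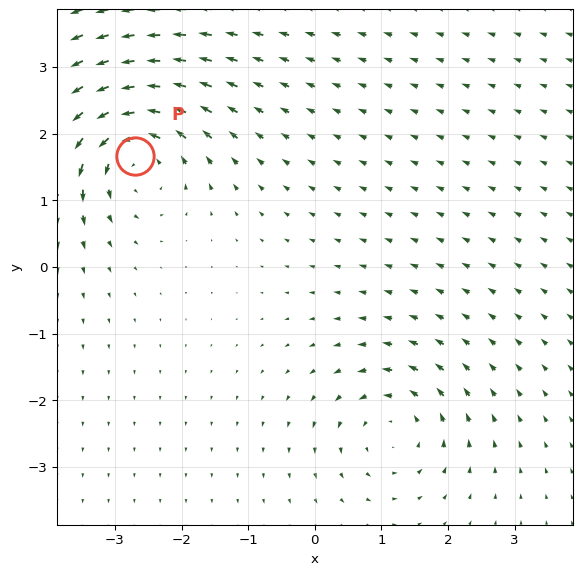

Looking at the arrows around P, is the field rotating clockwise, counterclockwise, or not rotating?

Near P at (-2.7, 1.7) the arrows circulate counterclockwise. The curl (z-component) there is about +5; positive curl means counterclockwise rotation.

counterclockwise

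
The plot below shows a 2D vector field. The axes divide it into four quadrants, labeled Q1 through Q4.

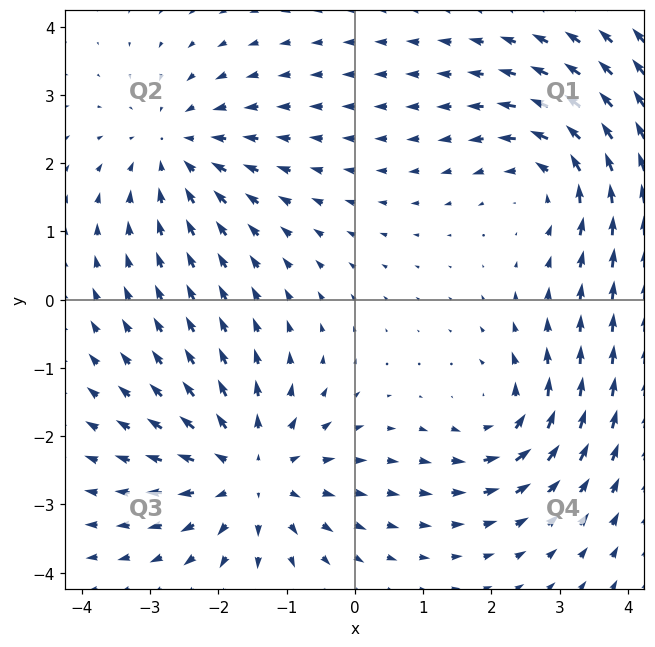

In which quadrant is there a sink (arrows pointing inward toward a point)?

The sink sits at approximately (-2.6, 2.2), which lies in quadrant Q2. The divergence there is about -3, negative as expected for a sink.

Q2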